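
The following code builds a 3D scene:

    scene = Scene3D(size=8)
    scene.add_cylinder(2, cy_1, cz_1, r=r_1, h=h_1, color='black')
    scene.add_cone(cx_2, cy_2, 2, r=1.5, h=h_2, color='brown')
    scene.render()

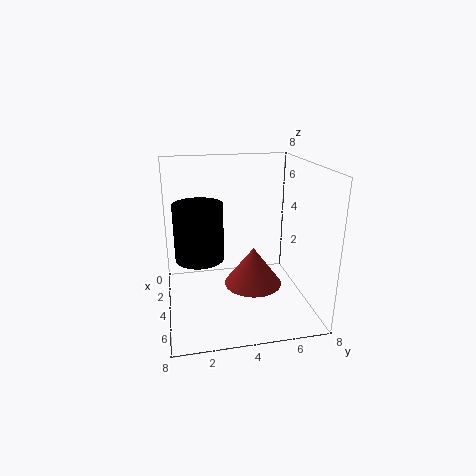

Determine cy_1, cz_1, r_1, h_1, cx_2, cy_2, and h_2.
cy_1 = 2
cz_1 = 2
r_1 = 1.5
h_1 = 3.5
cx_2 = 5.5
cy_2 = 4.5
h_2 = 2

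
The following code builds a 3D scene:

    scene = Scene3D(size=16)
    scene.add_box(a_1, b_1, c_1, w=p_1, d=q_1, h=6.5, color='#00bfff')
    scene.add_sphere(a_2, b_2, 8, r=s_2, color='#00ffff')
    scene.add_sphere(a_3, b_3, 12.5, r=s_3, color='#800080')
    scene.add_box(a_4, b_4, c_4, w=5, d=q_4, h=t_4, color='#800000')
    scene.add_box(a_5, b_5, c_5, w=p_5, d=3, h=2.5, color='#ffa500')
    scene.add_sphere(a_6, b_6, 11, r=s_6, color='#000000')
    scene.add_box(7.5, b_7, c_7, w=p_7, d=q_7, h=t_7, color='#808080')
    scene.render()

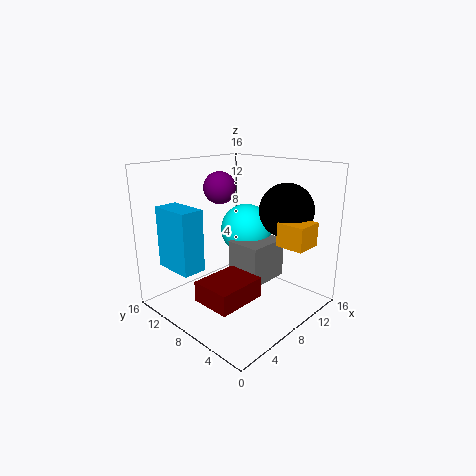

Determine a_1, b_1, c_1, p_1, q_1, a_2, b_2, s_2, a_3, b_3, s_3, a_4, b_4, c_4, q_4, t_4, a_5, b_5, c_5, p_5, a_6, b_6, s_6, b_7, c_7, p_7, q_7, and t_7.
a_1 = 1
b_1 = 8.5
c_1 = 5.5
p_1 = 2.5
q_1 = 4.5
a_2 = 11
b_2 = 9.5
s_2 = 3
a_3 = 10.5
b_3 = 13.5
s_3 = 2
a_4 = 0.5
b_4 = 2.5
c_4 = 4
q_4 = 4
t_4 = 2
a_5 = 9
b_5 = 0.5
c_5 = 8
p_5 = 3
a_6 = 12
b_6 = 4.5
s_6 = 3
b_7 = 5
c_7 = 3
p_7 = 5
q_7 = 4
t_7 = 4.5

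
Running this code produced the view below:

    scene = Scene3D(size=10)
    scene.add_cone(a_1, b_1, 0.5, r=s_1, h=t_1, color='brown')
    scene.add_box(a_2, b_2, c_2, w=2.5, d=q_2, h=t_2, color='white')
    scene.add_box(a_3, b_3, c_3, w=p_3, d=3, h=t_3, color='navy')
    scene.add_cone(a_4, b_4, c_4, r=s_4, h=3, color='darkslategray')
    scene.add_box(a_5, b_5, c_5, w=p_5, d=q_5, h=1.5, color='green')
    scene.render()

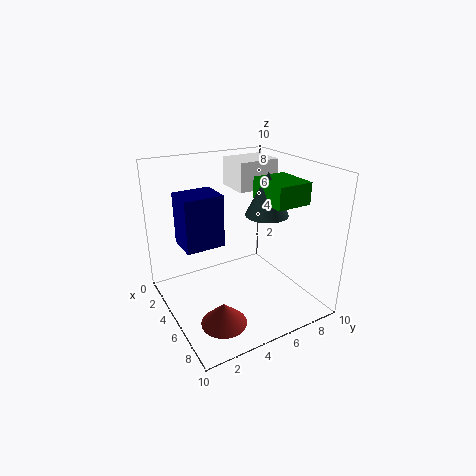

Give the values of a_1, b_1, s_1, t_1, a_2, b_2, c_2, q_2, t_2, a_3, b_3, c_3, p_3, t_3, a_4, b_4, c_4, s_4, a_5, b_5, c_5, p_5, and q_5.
a_1 = 7.5; b_1 = 2.5; s_1 = 1.5; t_1 = 1.5; a_2 = 2; b_2 = 5.5; c_2 = 8; q_2 = 3; t_2 = 2; a_3 = 0.5; b_3 = 2; c_3 = 3.5; p_3 = 2.5; t_3 = 4; a_4 = 5.5; b_4 = 7; c_4 = 6.5; s_4 = 1.5; a_5 = 4.5; b_5 = 6.5; c_5 = 7.5; p_5 = 3; q_5 = 2.5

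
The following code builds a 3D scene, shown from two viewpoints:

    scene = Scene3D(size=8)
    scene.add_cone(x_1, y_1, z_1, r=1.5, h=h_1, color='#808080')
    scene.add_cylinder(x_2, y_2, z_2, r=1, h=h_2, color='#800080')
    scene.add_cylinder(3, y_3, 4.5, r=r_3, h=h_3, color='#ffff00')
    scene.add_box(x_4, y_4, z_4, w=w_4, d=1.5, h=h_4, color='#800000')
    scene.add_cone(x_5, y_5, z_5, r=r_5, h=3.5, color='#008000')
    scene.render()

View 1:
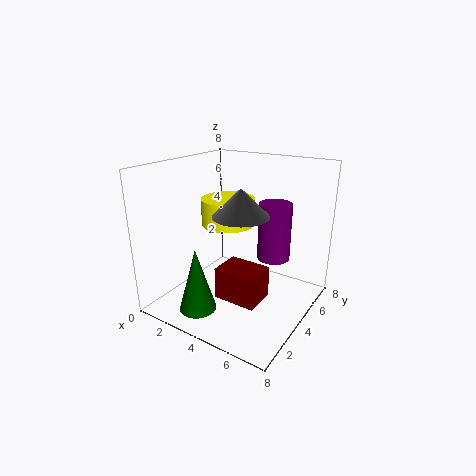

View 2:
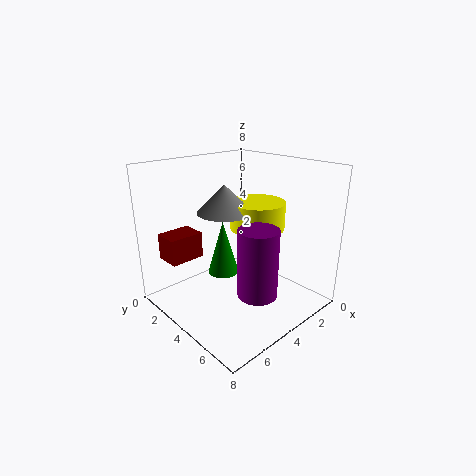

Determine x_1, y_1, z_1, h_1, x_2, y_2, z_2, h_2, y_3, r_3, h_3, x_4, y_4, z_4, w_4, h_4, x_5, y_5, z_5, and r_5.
x_1 = 4.5; y_1 = 3.5; z_1 = 5.5; h_1 = 1.5; x_2 = 5; y_2 = 6.5; z_2 = 2; h_2 = 3.5; y_3 = 4.5; r_3 = 1.5; h_3 = 1.5; x_4 = 5; y_4 = 0.5; z_4 = 2.5; w_4 = 2; h_4 = 1.5; x_5 = 3; y_5 = 1.5; z_5 = 0.5; r_5 = 1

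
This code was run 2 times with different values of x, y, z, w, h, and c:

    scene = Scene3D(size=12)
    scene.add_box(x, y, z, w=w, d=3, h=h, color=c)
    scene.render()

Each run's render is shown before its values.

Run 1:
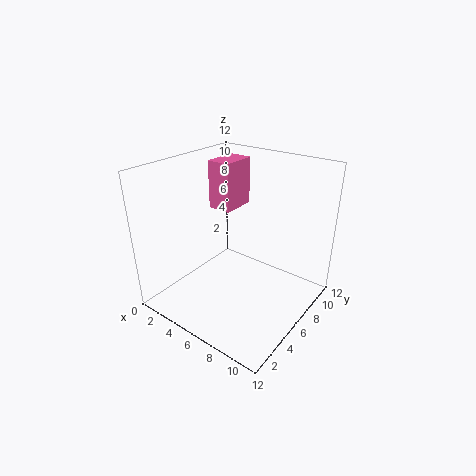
x = 3, y = 6, z = 8, w = 2, h = 4, c = 'hotpink'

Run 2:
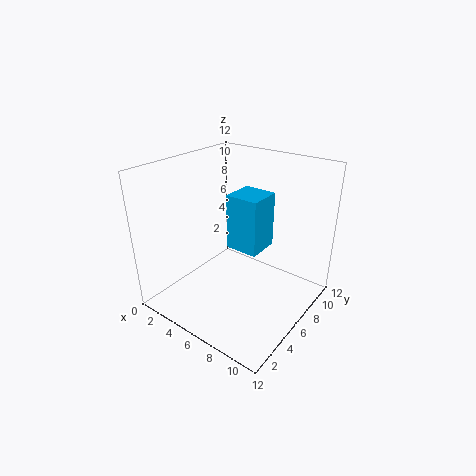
x = 4, y = 7, z = 4, w = 3, h = 5, c = 'deepskyblue'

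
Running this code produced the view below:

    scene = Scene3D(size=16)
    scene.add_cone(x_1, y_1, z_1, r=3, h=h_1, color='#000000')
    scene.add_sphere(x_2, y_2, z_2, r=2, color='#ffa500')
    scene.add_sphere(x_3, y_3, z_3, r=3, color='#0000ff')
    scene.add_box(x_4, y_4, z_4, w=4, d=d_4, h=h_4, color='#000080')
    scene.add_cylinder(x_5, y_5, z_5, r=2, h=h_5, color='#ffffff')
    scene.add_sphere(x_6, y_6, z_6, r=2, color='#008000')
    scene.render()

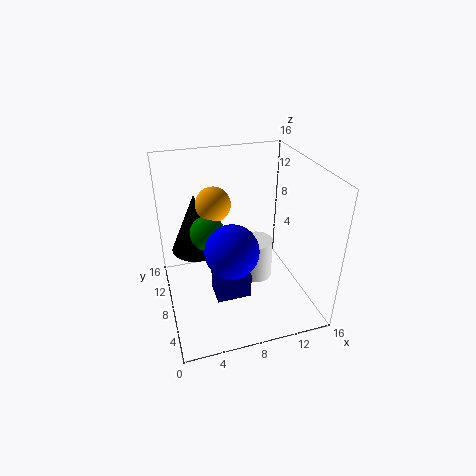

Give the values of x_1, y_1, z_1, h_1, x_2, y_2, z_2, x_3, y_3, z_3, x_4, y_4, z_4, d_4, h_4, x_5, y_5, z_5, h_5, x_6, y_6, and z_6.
x_1 = 4; y_1 = 12; z_1 = 5; h_1 = 7; x_2 = 6; y_2 = 11; z_2 = 11; x_3 = 7; y_3 = 7; z_3 = 7; x_4 = 5; y_4 = 6; z_4 = 1; d_4 = 3; h_4 = 3; x_5 = 11; y_5 = 10; z_5 = 1; h_5 = 5; x_6 = 5; y_6 = 10; z_6 = 8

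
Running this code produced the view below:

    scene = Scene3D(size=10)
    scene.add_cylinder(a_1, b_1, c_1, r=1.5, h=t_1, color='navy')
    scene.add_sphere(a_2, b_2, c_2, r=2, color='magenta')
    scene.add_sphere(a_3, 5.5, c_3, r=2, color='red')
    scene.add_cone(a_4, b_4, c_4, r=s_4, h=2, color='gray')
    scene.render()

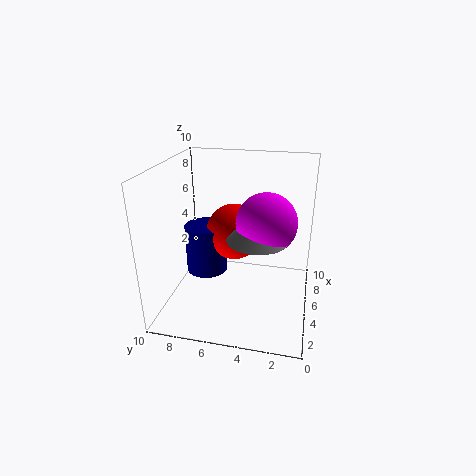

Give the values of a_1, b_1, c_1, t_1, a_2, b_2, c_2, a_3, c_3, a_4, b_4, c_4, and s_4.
a_1 = 5.5
b_1 = 7.5
c_1 = 2
t_1 = 3.5
a_2 = 4.5
b_2 = 3
c_2 = 6.5
a_3 = 6
c_3 = 5
a_4 = 4
b_4 = 3.5
c_4 = 5.5
s_4 = 2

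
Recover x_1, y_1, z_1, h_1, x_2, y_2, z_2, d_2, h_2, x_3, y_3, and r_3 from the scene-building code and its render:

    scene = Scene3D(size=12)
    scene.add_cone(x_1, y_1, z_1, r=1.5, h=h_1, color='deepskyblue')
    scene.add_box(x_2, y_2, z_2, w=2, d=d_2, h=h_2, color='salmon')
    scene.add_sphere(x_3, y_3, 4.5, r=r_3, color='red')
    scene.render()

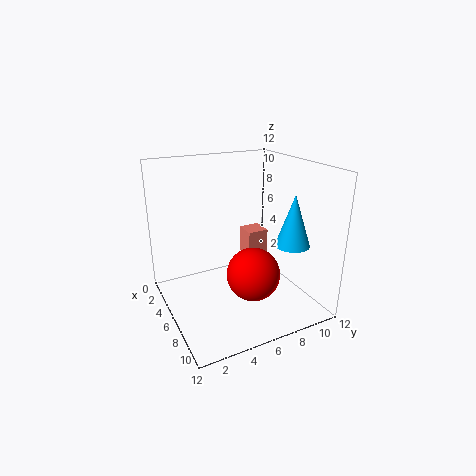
x_1 = 7.5; y_1 = 10.5; z_1 = 5; h_1 = 4.5; x_2 = 1.5; y_2 = 8.5; z_2 = 2.5; d_2 = 2; h_2 = 2.5; x_3 = 9.5; y_3 = 5.5; r_3 = 2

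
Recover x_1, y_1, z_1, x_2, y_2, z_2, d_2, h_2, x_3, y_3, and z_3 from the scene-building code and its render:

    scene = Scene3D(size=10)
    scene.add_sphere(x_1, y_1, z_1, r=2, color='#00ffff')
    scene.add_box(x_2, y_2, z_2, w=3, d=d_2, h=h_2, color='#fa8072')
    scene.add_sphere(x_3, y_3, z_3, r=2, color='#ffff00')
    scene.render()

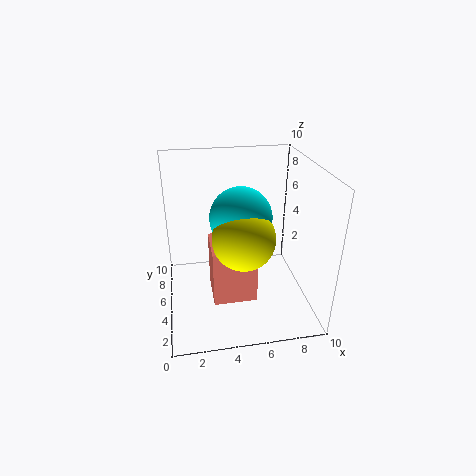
x_1 = 5, y_1 = 4, z_1 = 7, x_2 = 3, y_2 = 3, z_2 = 1, d_2 = 3, h_2 = 4, x_3 = 5, y_3 = 3, z_3 = 6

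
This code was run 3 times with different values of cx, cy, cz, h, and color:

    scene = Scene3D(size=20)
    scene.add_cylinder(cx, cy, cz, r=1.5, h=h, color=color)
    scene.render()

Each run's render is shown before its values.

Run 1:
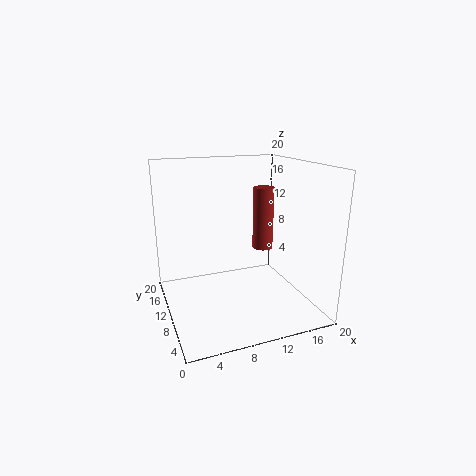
cx = 14.5; cy = 11.5; cz = 7.5; h = 9; color = 'brown'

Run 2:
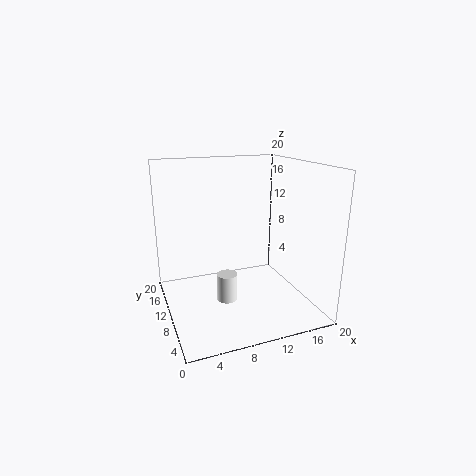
cx = 8.5; cy = 10.5; cz = 0.5; h = 4; color = 'white'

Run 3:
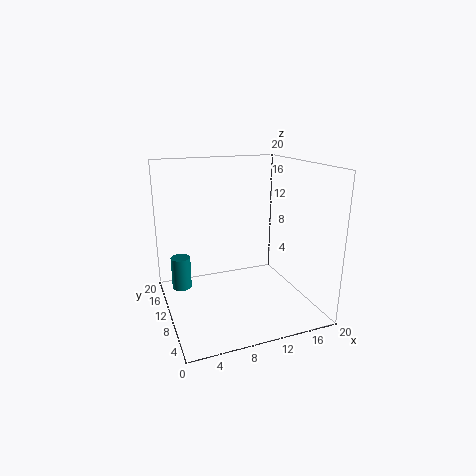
cx = 3; cy = 16.5; cz = 0.5; h = 5; color = 'teal'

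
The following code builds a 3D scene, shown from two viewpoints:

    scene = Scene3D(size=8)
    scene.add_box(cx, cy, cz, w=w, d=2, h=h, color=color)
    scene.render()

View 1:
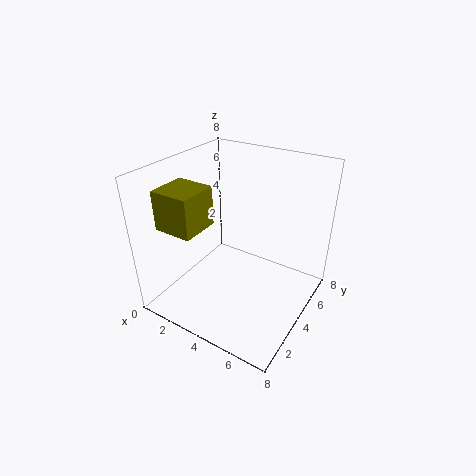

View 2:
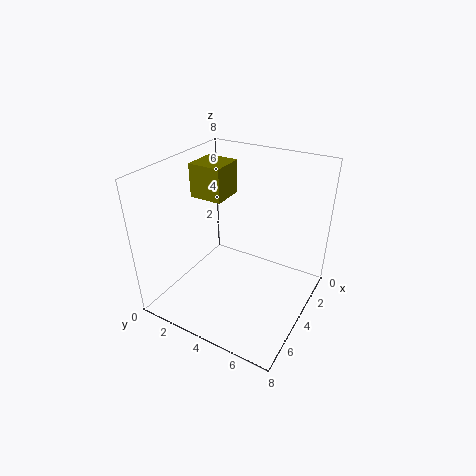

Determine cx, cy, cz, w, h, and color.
cx = 1.5, cy = 0.5, cz = 5.5, w = 2, h = 2, color = 'olive'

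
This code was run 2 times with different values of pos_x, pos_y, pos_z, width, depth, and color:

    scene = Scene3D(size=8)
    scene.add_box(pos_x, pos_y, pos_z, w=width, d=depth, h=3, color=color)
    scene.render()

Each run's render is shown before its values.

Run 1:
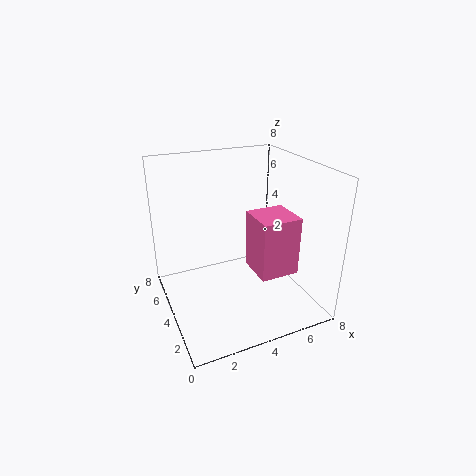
pos_x = 4
pos_y = 1
pos_z = 3
width = 2
depth = 2
color = 'hotpink'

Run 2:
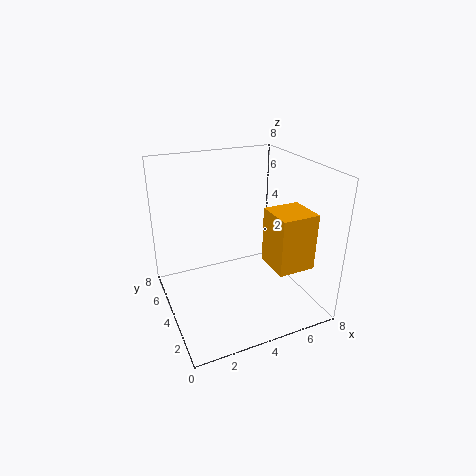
pos_x = 5
pos_y = 1
pos_z = 3
width = 2
depth = 2
color = 'orange'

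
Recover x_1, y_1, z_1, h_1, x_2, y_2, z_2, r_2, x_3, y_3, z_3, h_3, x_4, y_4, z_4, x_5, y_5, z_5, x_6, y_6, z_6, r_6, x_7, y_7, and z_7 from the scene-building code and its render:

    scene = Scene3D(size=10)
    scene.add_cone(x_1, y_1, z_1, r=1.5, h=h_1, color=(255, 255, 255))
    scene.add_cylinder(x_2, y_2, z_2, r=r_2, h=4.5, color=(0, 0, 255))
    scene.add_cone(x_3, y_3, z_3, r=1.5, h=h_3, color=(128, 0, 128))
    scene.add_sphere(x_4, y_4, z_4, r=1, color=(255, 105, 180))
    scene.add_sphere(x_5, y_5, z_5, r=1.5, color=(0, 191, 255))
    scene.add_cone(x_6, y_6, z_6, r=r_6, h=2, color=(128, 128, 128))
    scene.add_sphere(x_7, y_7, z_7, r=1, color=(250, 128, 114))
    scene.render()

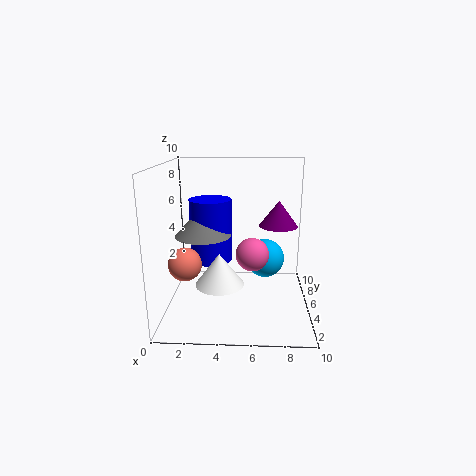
x_1 = 4; y_1 = 2; z_1 = 3; h_1 = 2; x_2 = 3; y_2 = 6; z_2 = 3; r_2 = 1.5; x_3 = 8; y_3 = 8; z_3 = 5; h_3 = 2; x_4 = 6; y_4 = 2; z_4 = 5; x_5 = 7; y_5 = 7.5; z_5 = 2.5; x_6 = 2.5; y_6 = 5.5; z_6 = 5; r_6 = 2; x_7 = 2; y_7 = 1.5; z_7 = 4.5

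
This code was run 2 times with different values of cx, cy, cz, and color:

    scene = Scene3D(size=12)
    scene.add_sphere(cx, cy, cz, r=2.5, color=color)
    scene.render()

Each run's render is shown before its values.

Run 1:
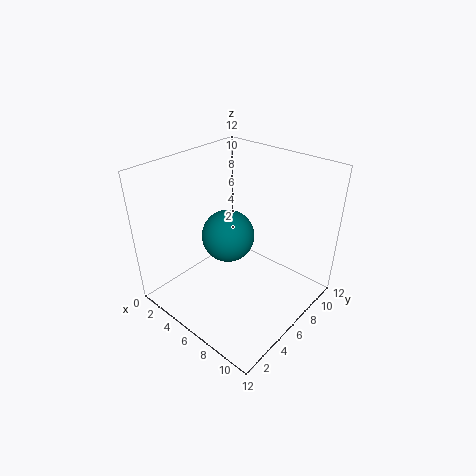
cx = 3; cy = 8; cz = 4; color = 'teal'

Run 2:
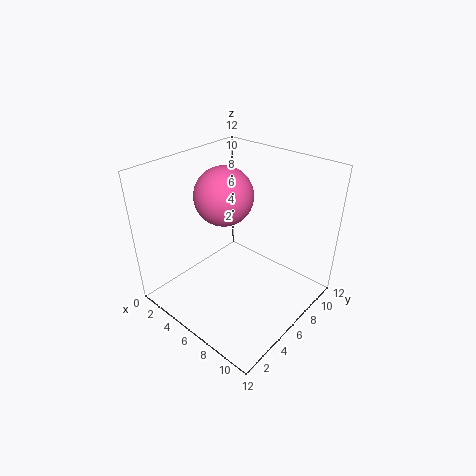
cx = 4; cy = 6.5; cz = 9; color = 'hotpink'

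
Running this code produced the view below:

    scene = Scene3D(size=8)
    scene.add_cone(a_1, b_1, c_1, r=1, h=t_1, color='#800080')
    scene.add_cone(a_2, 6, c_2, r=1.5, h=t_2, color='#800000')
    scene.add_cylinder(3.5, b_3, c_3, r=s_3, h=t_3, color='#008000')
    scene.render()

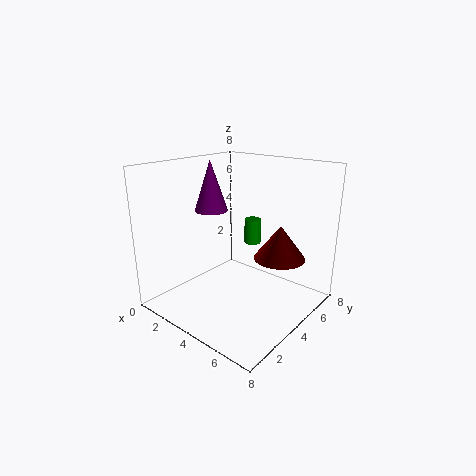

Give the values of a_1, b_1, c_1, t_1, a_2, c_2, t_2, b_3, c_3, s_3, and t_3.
a_1 = 1.5
b_1 = 4.5
c_1 = 5
t_1 = 3
a_2 = 5.5
c_2 = 2.5
t_2 = 2
b_3 = 6
c_3 = 3
s_3 = 0.5
t_3 = 1.5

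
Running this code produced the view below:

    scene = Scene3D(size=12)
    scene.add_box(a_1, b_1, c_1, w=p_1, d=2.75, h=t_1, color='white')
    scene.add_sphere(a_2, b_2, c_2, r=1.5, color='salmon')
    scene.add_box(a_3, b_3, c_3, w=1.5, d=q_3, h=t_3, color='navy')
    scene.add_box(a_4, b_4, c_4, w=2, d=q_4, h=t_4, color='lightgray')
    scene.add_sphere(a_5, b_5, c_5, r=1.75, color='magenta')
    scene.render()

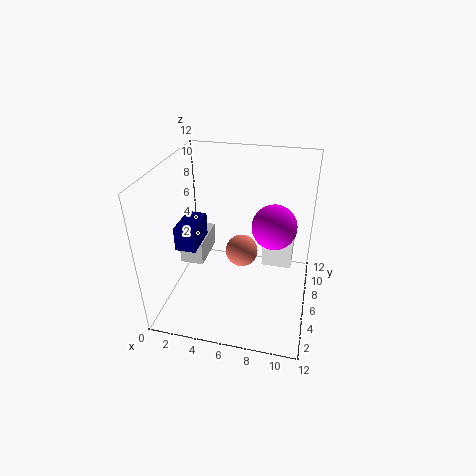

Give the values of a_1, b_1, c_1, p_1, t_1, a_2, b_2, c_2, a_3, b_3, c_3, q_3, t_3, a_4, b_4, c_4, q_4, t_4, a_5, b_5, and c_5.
a_1 = 8
b_1 = 6.5
c_1 = 3.25
p_1 = 2.5
t_1 = 3.25
a_2 = 5.75
b_2 = 8.5
c_2 = 3
a_3 = 2.5
b_3 = 1.5
c_3 = 7.25
q_3 = 2.75
t_3 = 1.75
a_4 = 1
b_4 = 5.25
c_4 = 3.25
q_4 = 3.75
t_4 = 2
a_5 = 9
b_5 = 5.5
c_5 = 7.75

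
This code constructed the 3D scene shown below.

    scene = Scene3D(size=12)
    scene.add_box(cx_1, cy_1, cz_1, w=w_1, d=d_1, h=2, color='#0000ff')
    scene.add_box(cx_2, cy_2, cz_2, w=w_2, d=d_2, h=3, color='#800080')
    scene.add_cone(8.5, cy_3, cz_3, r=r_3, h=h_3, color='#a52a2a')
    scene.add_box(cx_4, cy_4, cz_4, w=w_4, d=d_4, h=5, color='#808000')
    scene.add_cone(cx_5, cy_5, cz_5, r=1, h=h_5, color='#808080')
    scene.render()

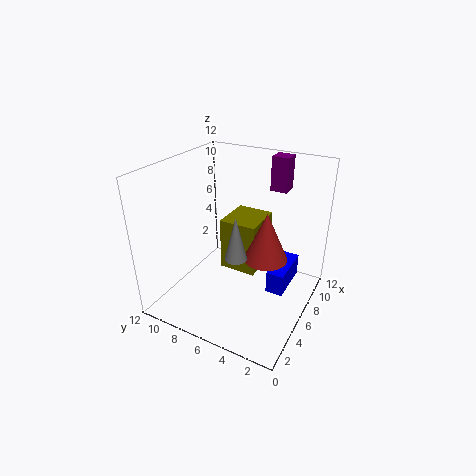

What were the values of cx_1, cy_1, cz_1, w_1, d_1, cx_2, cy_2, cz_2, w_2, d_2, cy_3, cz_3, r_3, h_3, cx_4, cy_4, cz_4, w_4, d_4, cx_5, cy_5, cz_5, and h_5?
cx_1 = 6.5; cy_1 = 2; cz_1 = 1; w_1 = 4; d_1 = 1.5; cx_2 = 10; cy_2 = 3.5; cz_2 = 9; w_2 = 1.5; d_2 = 1.5; cy_3 = 4.5; cz_3 = 3; r_3 = 2; h_3 = 4.5; cx_4 = 8; cy_4 = 5.5; cz_4 = 1; w_4 = 4; d_4 = 3.5; cx_5 = 6.5; cy_5 = 6.5; cz_5 = 3.5; h_5 = 4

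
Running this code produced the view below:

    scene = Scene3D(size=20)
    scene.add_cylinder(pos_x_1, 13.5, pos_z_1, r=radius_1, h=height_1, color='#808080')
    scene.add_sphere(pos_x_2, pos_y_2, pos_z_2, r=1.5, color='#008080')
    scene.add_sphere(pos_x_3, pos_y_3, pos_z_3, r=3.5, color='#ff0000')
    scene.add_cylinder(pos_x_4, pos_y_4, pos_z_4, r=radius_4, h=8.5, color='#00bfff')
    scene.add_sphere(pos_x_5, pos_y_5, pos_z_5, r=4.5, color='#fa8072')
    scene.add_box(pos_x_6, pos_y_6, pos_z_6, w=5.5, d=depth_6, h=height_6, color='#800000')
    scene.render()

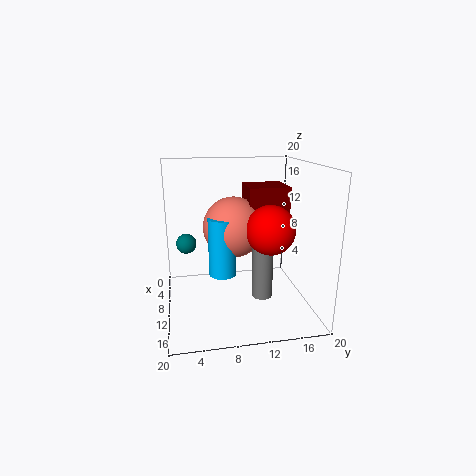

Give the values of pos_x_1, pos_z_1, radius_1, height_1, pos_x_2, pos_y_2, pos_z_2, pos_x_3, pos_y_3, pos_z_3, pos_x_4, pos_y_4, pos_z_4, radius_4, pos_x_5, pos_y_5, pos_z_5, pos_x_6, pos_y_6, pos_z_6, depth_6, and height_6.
pos_x_1 = 10.5, pos_z_1 = 1, radius_1 = 1.5, height_1 = 8.5, pos_x_2 = 5.5, pos_y_2 = 3, pos_z_2 = 8, pos_x_3 = 10.5, pos_y_3 = 14.5, pos_z_3 = 11, pos_x_4 = 8.5, pos_y_4 = 8, pos_z_4 = 4, radius_4 = 2, pos_x_5 = 6.5, pos_y_5 = 10, pos_z_5 = 10.5, pos_x_6 = 3, pos_y_6 = 12, pos_z_6 = 8, depth_6 = 6, height_6 = 8.5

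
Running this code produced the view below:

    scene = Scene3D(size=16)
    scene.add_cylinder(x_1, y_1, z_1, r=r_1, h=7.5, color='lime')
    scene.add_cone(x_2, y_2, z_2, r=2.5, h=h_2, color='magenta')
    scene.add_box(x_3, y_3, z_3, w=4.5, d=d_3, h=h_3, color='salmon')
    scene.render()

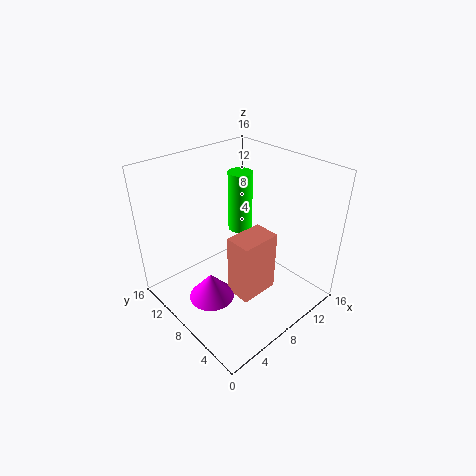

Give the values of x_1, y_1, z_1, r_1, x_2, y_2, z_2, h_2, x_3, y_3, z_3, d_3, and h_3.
x_1 = 12; y_1 = 12; z_1 = 6; r_1 = 1.5; x_2 = 4; y_2 = 8; z_2 = 2; h_2 = 3; x_3 = 6; y_3 = 4.5; z_3 = 2; d_3 = 3; h_3 = 7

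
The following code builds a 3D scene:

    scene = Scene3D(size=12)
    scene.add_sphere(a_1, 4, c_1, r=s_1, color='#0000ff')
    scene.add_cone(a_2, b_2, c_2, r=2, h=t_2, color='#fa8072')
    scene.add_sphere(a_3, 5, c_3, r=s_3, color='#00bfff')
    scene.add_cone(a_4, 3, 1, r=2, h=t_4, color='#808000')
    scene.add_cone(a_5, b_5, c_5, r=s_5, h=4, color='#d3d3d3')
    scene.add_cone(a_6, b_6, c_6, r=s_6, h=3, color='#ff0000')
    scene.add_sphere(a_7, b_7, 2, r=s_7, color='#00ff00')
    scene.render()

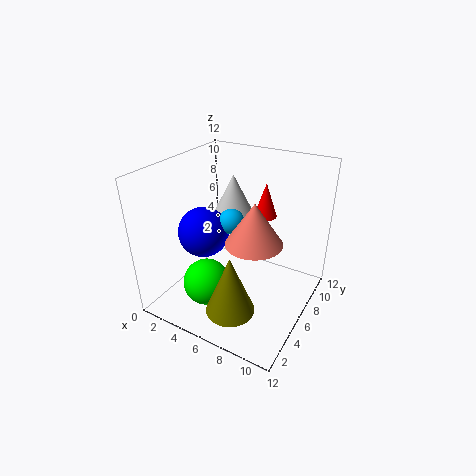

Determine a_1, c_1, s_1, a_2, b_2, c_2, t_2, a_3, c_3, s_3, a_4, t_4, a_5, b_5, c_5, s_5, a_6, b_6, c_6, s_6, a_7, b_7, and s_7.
a_1 = 4; c_1 = 7; s_1 = 2; a_2 = 9; b_2 = 3; c_2 = 8; t_2 = 3; a_3 = 6; c_3 = 8; s_3 = 1; a_4 = 7; t_4 = 5; a_5 = 5; b_5 = 7; c_5 = 7; s_5 = 2; a_6 = 7; b_6 = 9; c_6 = 7; s_6 = 1; a_7 = 4; b_7 = 4; s_7 = 2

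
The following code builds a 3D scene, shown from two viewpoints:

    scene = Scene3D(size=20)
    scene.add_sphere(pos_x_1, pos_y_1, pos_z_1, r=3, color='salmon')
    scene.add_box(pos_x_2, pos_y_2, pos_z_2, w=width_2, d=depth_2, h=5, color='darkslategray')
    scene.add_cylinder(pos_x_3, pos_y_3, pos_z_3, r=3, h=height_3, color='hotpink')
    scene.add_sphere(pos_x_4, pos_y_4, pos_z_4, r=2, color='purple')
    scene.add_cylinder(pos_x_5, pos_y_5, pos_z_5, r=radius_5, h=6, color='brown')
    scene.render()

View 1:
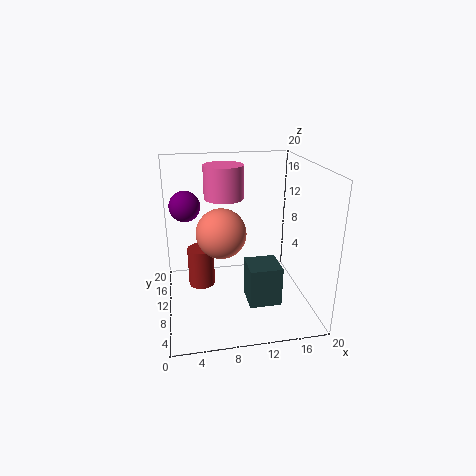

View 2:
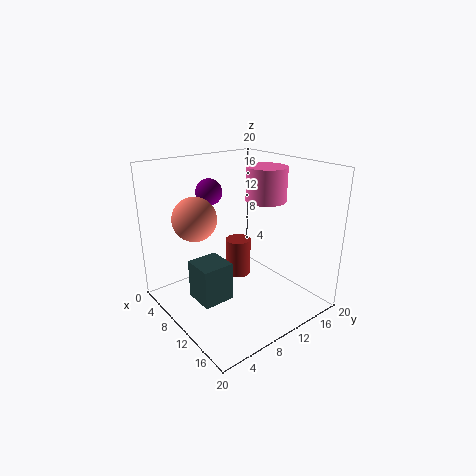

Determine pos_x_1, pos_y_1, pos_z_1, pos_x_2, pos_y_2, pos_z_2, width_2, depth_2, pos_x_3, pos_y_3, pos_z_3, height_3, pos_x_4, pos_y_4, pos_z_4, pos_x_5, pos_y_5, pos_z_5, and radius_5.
pos_x_1 = 7; pos_y_1 = 5; pos_z_1 = 13; pos_x_2 = 10; pos_y_2 = 2; pos_z_2 = 4; width_2 = 4; depth_2 = 4; pos_x_3 = 9; pos_y_3 = 16; pos_z_3 = 14; height_3 = 5; pos_x_4 = 3; pos_y_4 = 10; pos_z_4 = 15; pos_x_5 = 5; pos_y_5 = 14; pos_z_5 = 1; radius_5 = 2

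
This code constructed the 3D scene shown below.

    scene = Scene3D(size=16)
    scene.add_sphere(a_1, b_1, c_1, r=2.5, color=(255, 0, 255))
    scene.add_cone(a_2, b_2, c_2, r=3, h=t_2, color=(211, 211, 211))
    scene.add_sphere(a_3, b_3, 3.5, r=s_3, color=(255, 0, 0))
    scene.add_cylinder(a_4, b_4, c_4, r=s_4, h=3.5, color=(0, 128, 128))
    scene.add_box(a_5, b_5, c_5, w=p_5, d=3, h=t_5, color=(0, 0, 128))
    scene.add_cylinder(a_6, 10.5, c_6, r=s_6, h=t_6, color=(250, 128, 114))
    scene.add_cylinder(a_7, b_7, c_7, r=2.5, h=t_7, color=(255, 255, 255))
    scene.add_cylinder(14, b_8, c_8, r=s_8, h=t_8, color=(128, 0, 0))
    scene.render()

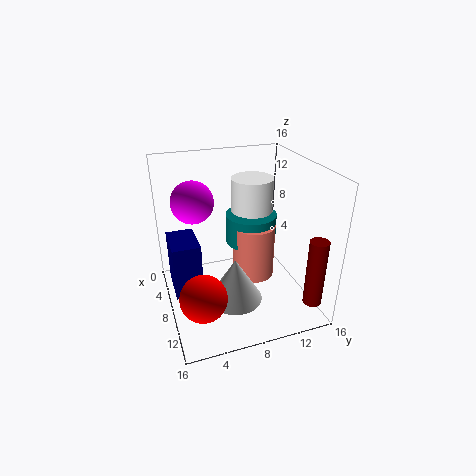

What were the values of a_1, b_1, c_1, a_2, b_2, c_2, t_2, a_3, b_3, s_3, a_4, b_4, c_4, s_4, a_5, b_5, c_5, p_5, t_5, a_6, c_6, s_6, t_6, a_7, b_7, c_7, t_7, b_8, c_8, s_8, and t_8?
a_1 = 3.5
b_1 = 4
c_1 = 11
a_2 = 10
b_2 = 7
c_2 = 1.5
t_2 = 5
a_3 = 11.5
b_3 = 3
s_3 = 2.5
a_4 = 5.5
b_4 = 10.5
c_4 = 6
s_4 = 3
a_5 = 5
b_5 = 0.5
c_5 = 2.5
p_5 = 4.5
t_5 = 6
a_6 = 6.5
c_6 = 2
s_6 = 2.5
t_6 = 6.5
a_7 = 4.5
b_7 = 11
c_7 = 7.5
t_7 = 6
b_8 = 14.5
c_8 = 2
s_8 = 1
t_8 = 7.5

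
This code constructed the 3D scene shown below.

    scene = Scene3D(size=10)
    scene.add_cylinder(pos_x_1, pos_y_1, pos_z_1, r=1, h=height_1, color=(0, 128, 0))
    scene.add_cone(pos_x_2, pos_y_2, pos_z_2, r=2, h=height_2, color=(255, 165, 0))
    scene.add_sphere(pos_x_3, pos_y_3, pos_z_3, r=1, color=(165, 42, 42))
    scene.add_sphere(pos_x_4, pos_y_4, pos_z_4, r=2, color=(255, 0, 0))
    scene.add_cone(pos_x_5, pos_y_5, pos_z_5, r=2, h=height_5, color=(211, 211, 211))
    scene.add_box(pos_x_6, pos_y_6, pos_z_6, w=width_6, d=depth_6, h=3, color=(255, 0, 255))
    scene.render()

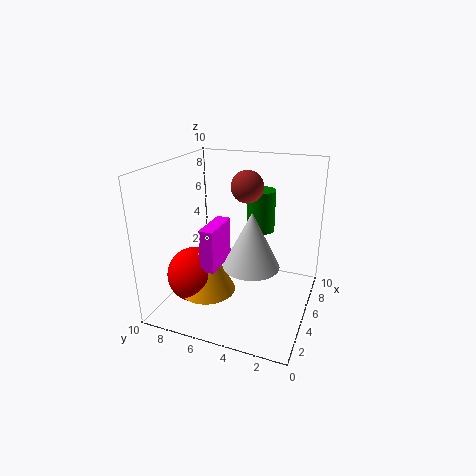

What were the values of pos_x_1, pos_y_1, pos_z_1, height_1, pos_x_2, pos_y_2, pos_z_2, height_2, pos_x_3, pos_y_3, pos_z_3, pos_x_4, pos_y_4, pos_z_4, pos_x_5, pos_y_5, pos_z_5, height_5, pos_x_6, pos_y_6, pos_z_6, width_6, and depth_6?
pos_x_1 = 7; pos_y_1 = 4; pos_z_1 = 5; height_1 = 3; pos_x_2 = 4; pos_y_2 = 7; pos_z_2 = 1; height_2 = 4; pos_x_3 = 4; pos_y_3 = 4; pos_z_3 = 9; pos_x_4 = 4; pos_y_4 = 8; pos_z_4 = 2; pos_x_5 = 5; pos_y_5 = 4; pos_z_5 = 3; height_5 = 4; pos_x_6 = 3; pos_y_6 = 6; pos_z_6 = 3; width_6 = 3; depth_6 = 1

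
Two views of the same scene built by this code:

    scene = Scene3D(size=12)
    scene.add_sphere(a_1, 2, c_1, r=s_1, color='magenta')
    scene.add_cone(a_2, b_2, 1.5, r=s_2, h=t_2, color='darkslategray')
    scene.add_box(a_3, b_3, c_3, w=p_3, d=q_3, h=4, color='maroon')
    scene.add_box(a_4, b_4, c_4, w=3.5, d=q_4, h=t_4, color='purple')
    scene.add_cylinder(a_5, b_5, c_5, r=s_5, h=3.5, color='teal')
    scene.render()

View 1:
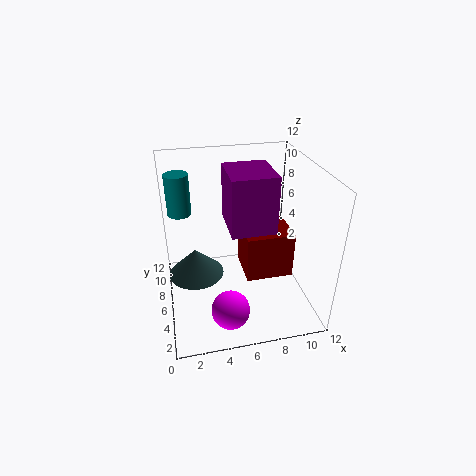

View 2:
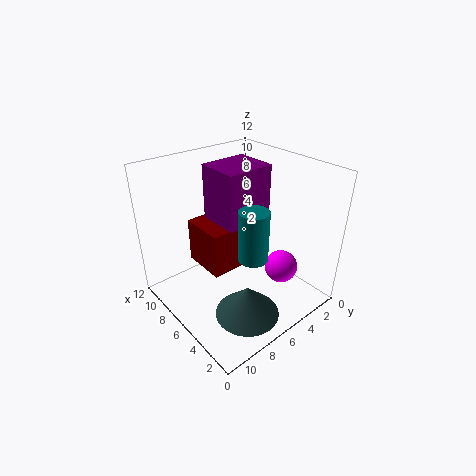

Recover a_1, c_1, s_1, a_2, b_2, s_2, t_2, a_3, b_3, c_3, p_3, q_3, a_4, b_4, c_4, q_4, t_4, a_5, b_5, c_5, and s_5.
a_1 = 4.5, c_1 = 2, s_1 = 1.5, a_2 = 2.5, b_2 = 8, s_2 = 2.5, t_2 = 2.5, a_3 = 6.5, b_3 = 4.5, c_3 = 2.5, p_3 = 4, q_3 = 3.5, a_4 = 5, b_4 = 3.5, c_4 = 7.5, q_4 = 4, t_4 = 4.5, a_5 = 1.5, b_5 = 8.5, c_5 = 7.5, s_5 = 1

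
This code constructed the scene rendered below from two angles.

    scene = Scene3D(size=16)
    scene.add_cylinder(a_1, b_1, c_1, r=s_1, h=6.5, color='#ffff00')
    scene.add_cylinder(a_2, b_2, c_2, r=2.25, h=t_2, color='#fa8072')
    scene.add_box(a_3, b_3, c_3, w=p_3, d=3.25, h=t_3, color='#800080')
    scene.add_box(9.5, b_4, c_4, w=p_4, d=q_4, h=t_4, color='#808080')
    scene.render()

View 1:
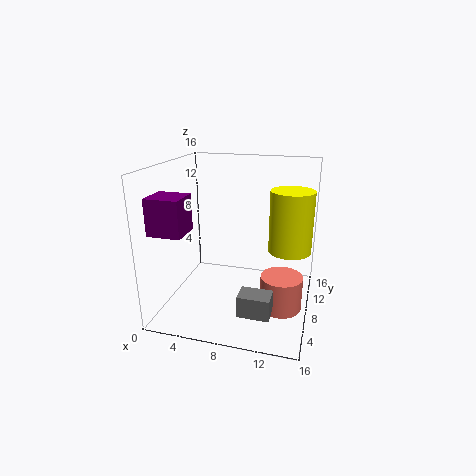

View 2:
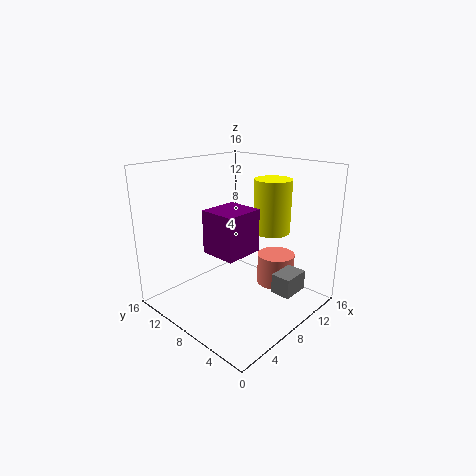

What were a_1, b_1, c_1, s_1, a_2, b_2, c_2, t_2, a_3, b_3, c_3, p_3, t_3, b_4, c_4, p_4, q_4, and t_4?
a_1 = 13.75
b_1 = 7.75
c_1 = 7.25
s_1 = 2.25
a_2 = 13.25
b_2 = 6.5
c_2 = 1
t_2 = 3.75
a_3 = 0.5
b_3 = 1.75
c_3 = 9.75
p_3 = 3.5
t_3 = 3.75
b_4 = 2
c_4 = 2
p_4 = 3.25
q_4 = 2.25
t_4 = 2.25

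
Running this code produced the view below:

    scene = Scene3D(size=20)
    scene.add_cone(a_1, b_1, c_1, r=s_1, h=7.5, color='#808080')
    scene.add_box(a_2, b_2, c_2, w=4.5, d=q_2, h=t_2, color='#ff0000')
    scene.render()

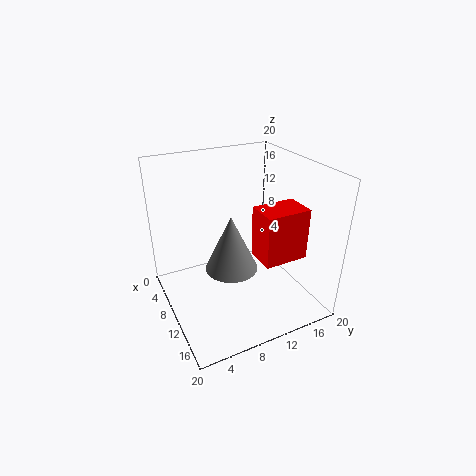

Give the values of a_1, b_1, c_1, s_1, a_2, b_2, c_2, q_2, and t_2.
a_1 = 12, b_1 = 8, c_1 = 7, s_1 = 3.5, a_2 = 9.5, b_2 = 12.5, c_2 = 6.5, q_2 = 6.5, t_2 = 7.5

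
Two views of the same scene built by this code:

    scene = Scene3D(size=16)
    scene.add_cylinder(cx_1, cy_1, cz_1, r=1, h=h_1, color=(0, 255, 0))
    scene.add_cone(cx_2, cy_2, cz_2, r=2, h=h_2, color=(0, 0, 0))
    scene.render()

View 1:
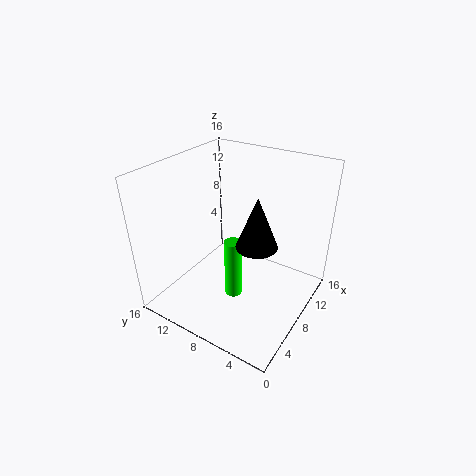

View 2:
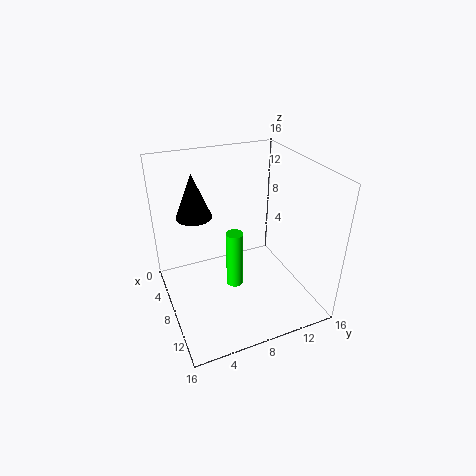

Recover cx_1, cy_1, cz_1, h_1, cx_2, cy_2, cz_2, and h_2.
cx_1 = 7
cy_1 = 8
cz_1 = 1
h_1 = 7
cx_2 = 5
cy_2 = 4
cz_2 = 10
h_2 = 5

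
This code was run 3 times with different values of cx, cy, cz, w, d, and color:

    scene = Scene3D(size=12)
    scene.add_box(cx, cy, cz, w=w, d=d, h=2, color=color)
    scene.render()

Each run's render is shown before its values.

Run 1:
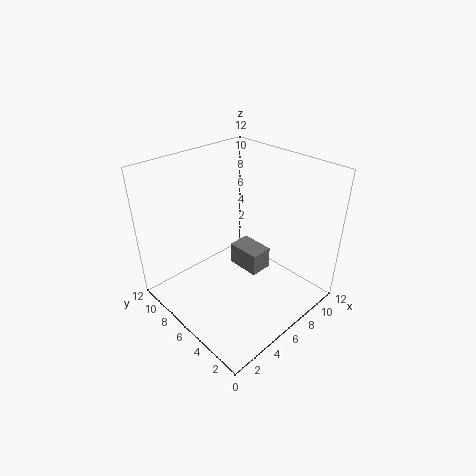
cx = 7, cy = 5, cz = 2, w = 2, d = 3, color = 'gray'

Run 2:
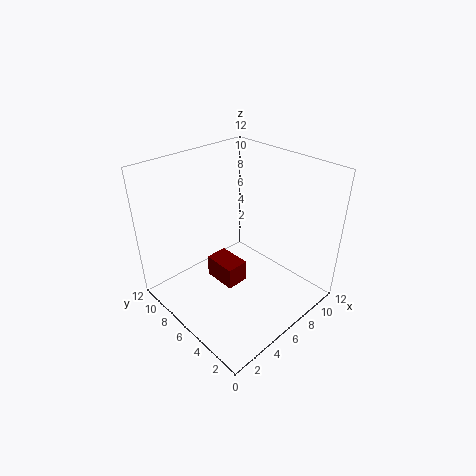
cx = 5, cy = 6, cz = 1, w = 2, d = 3, color = 'maroon'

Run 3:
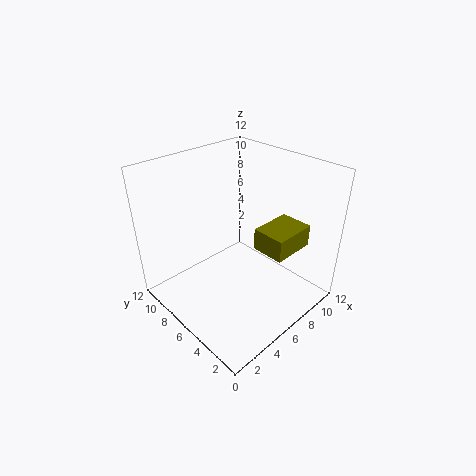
cx = 8, cy = 3, cz = 4, w = 4, d = 3, color = 'olive'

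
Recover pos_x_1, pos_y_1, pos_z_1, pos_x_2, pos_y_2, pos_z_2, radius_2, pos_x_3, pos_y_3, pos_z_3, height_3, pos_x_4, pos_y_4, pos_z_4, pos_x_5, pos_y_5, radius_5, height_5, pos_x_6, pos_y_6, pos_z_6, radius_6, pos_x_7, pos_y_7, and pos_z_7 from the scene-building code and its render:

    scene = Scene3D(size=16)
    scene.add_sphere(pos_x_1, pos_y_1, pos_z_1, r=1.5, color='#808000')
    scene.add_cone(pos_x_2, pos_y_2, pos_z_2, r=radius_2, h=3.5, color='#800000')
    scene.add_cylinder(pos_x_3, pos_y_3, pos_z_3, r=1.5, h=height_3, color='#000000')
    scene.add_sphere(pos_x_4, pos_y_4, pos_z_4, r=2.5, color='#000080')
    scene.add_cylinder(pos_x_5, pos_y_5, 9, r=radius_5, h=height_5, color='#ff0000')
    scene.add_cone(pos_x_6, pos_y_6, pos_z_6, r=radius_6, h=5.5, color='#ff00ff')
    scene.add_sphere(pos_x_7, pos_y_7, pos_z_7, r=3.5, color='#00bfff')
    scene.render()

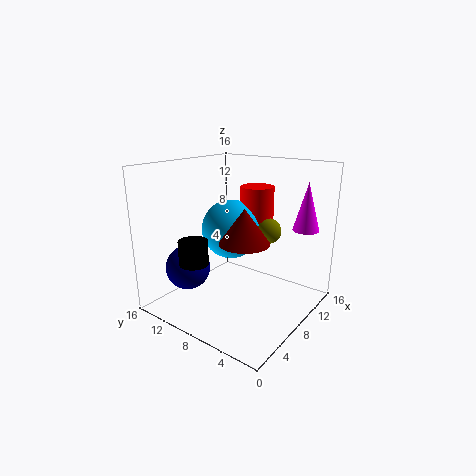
pos_x_1 = 12
pos_y_1 = 6.5
pos_z_1 = 8
pos_x_2 = 5
pos_y_2 = 5
pos_z_2 = 9
radius_2 = 2.5
pos_x_3 = 2.5
pos_y_3 = 9.5
pos_z_3 = 6.5
height_3 = 2.5
pos_x_4 = 4.5
pos_y_4 = 12.5
pos_z_4 = 4.5
pos_x_5 = 12.5
pos_y_5 = 8.5
radius_5 = 2
height_5 = 4
pos_x_6 = 13.5
pos_y_6 = 2.5
pos_z_6 = 8.5
radius_6 = 1.5
pos_x_7 = 10
pos_y_7 = 10.5
pos_z_7 = 8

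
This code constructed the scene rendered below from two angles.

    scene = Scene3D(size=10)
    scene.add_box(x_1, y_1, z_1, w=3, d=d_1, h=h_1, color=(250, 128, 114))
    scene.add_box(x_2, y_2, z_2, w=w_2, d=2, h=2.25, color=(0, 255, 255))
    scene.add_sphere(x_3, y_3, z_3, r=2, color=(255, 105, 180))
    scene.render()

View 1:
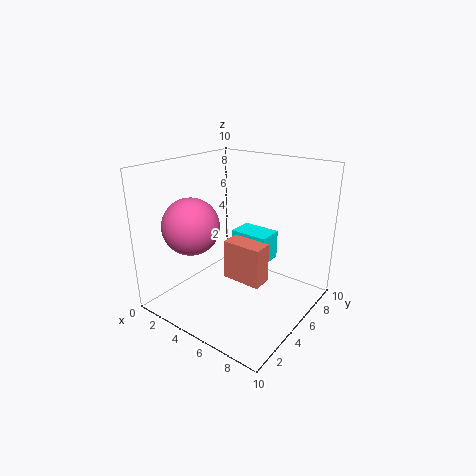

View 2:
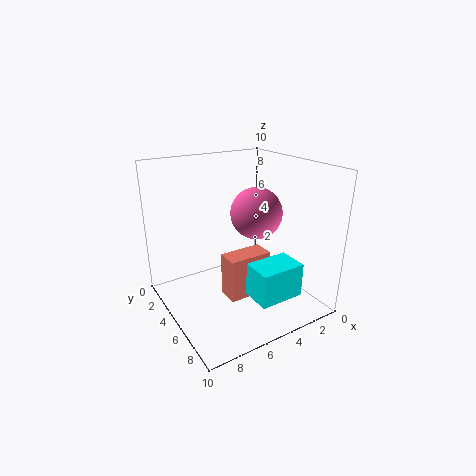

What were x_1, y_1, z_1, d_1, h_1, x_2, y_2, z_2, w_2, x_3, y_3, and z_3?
x_1 = 3.5
y_1 = 5.25
z_1 = 1.25
d_1 = 1.5
h_1 = 3
x_2 = 2.75
y_2 = 7.25
z_2 = 2
w_2 = 3
x_3 = 2.25
y_3 = 3.25
z_3 = 5.75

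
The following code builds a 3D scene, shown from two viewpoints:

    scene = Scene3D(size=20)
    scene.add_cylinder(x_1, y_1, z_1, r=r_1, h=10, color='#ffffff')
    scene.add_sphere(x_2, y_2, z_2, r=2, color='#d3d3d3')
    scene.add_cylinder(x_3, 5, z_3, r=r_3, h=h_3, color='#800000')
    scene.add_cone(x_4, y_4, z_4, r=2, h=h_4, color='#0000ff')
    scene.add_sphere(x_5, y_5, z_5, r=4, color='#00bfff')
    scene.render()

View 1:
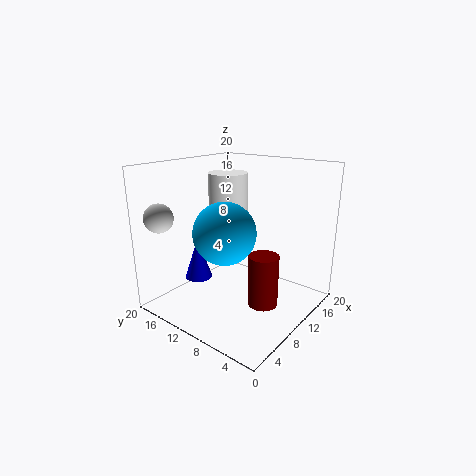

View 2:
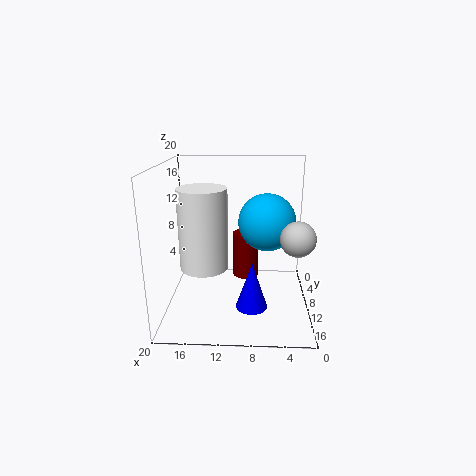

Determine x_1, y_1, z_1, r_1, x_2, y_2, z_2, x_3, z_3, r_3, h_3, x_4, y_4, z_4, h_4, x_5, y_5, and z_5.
x_1 = 14
y_1 = 15
z_1 = 8
r_1 = 3
x_2 = 3
y_2 = 18
z_2 = 13
x_3 = 9
z_3 = 2
r_3 = 2
h_3 = 7
x_4 = 8
y_4 = 16
z_4 = 3
h_4 = 6
x_5 = 6
y_5 = 9
z_5 = 12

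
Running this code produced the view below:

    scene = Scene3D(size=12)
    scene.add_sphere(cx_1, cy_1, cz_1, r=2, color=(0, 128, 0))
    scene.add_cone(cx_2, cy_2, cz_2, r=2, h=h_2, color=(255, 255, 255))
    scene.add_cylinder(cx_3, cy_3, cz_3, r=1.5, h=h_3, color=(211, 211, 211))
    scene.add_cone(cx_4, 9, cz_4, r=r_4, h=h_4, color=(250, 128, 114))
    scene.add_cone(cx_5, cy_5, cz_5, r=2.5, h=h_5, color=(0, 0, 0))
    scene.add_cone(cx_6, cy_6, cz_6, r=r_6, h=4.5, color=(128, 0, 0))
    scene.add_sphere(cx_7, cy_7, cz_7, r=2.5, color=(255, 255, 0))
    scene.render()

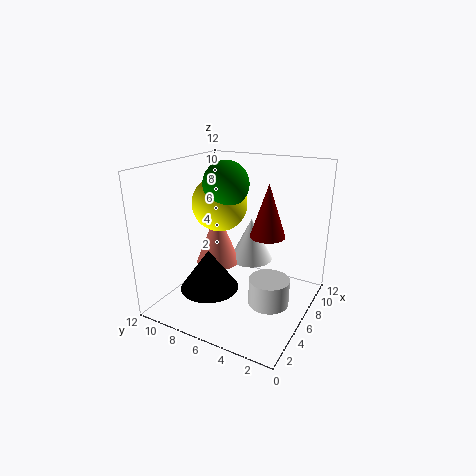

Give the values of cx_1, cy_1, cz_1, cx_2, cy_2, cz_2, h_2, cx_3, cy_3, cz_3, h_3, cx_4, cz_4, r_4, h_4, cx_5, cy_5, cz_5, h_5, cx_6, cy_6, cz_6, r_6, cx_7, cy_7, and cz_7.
cx_1 = 7.5; cy_1 = 8; cz_1 = 10; cx_2 = 9.5; cy_2 = 6.5; cz_2 = 2.5; h_2 = 4; cx_3 = 3.5; cy_3 = 2; cz_3 = 2.5; h_3 = 2; cx_4 = 7.5; cz_4 = 2.5; r_4 = 2; h_4 = 5; cx_5 = 4.5; cy_5 = 8; cz_5 = 1.5; h_5 = 3.5; cx_6 = 7.5; cy_6 = 4; cz_6 = 6; r_6 = 1.5; cx_7 = 8; cy_7 = 9; cz_7 = 8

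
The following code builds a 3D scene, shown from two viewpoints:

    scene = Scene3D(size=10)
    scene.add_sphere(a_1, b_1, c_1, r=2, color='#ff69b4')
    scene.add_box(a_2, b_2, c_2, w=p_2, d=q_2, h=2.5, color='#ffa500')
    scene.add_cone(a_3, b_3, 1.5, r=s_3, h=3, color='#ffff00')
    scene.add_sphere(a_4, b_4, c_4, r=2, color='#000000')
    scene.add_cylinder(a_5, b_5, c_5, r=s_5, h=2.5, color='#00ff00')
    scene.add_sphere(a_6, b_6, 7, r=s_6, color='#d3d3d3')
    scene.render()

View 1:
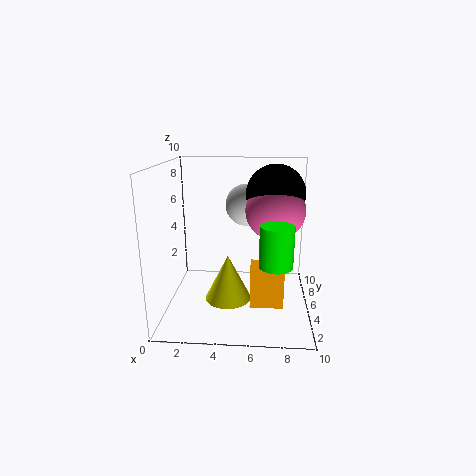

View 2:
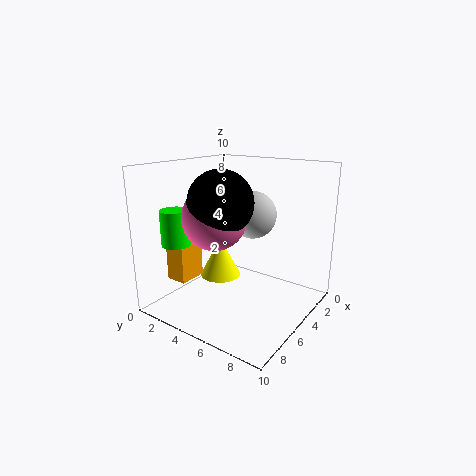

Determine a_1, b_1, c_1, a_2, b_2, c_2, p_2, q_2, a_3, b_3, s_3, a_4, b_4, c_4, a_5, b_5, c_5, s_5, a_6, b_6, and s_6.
a_1 = 7.5
b_1 = 5
c_1 = 7
a_2 = 6
b_2 = 1
c_2 = 2
p_2 = 2
q_2 = 1.5
a_3 = 4.5
b_3 = 3
s_3 = 1.5
a_4 = 7.5
b_4 = 5.5
c_4 = 8
a_5 = 7.5
b_5 = 1.5
c_5 = 4.5
s_5 = 1
a_6 = 5.5
b_6 = 6.5
s_6 = 1.5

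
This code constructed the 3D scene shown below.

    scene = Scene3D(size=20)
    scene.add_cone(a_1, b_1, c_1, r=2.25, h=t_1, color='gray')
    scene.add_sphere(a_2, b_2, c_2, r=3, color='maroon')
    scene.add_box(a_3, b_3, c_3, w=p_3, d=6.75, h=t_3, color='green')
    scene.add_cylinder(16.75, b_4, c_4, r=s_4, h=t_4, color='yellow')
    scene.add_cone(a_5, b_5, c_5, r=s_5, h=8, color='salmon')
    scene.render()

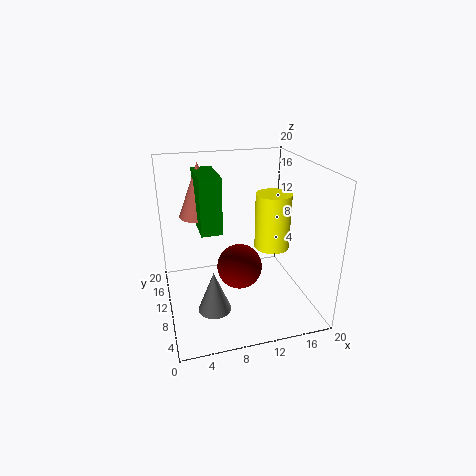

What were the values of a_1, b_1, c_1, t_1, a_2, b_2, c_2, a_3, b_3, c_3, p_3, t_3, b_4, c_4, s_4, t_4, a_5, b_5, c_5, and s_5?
a_1 = 5.75, b_1 = 6.75, c_1 = 1.25, t_1 = 5.75, a_2 = 9.5, b_2 = 7.5, c_2 = 7, a_3 = 5, b_3 = 10.5, c_3 = 10.5, p_3 = 3, t_3 = 8, b_4 = 14, c_4 = 5.75, s_4 = 2.75, t_4 = 8.75, a_5 = 5.75, b_5 = 16, c_5 = 11.5, s_5 = 3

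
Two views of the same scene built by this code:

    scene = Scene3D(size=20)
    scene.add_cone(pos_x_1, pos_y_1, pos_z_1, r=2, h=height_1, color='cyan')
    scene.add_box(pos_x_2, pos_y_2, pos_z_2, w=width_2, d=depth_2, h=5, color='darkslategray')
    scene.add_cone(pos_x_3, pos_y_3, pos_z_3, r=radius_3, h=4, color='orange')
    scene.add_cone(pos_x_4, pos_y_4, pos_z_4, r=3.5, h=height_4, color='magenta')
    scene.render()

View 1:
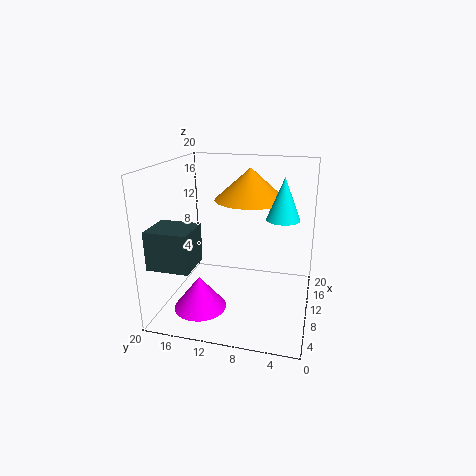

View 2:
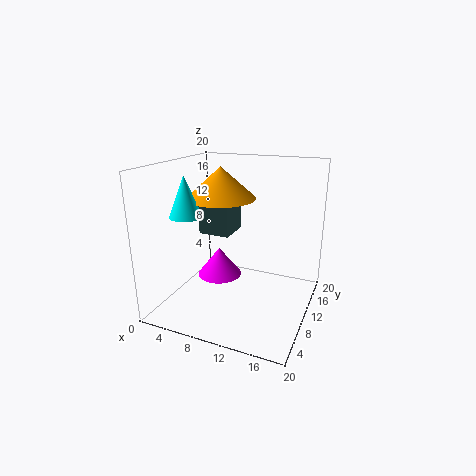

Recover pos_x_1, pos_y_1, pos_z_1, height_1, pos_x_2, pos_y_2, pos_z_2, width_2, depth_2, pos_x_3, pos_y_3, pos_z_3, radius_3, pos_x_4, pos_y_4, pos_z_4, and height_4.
pos_x_1 = 6; pos_y_1 = 3.5; pos_z_1 = 14.5; height_1 = 5; pos_x_2 = 1.5; pos_y_2 = 14; pos_z_2 = 8; width_2 = 5; depth_2 = 5.5; pos_x_3 = 8.5; pos_y_3 = 8; pos_z_3 = 16; radius_3 = 4.5; pos_x_4 = 5; pos_y_4 = 14; pos_z_4 = 1.5; height_4 = 4.5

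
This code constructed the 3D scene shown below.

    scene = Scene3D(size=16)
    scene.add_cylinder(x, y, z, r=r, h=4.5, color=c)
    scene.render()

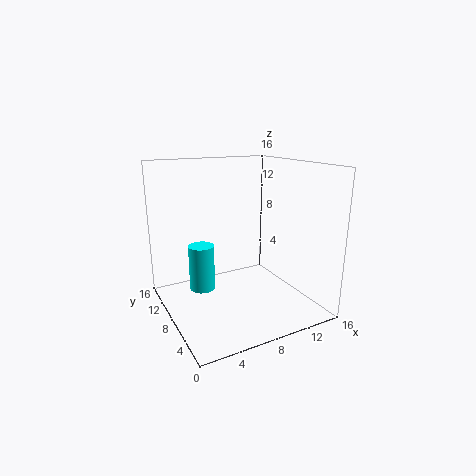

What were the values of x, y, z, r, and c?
x = 2.75
y = 5.75
z = 4.25
r = 1.25
c = 'cyan'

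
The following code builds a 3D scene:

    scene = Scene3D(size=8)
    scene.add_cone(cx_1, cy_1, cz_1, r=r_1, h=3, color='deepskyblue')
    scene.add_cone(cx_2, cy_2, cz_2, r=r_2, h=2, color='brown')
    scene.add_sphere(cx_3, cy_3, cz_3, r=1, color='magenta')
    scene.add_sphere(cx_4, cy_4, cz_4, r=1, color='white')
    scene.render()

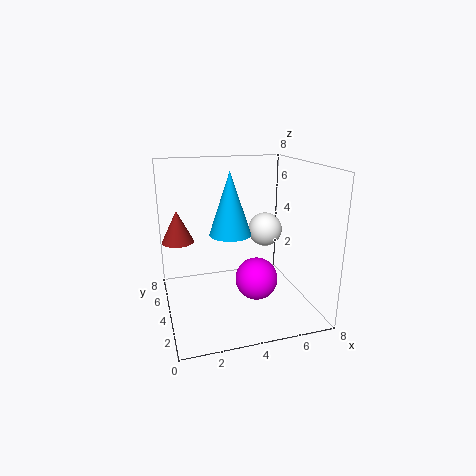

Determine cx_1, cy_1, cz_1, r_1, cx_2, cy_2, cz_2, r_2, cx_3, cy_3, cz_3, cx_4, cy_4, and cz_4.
cx_1 = 3, cy_1 = 2, cz_1 = 5, r_1 = 1, cx_2 = 1, cy_2 = 7, cz_2 = 3, r_2 = 1, cx_3 = 4, cy_3 = 1, cz_3 = 3, cx_4 = 6, cy_4 = 5, cz_4 = 4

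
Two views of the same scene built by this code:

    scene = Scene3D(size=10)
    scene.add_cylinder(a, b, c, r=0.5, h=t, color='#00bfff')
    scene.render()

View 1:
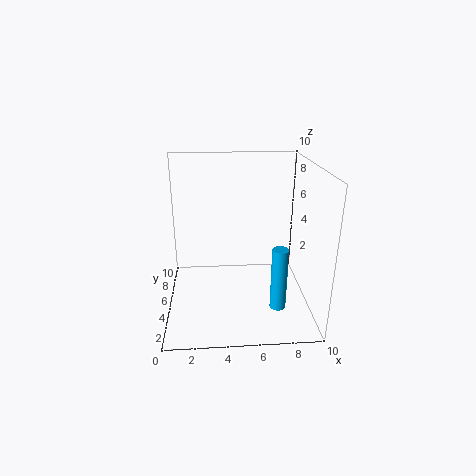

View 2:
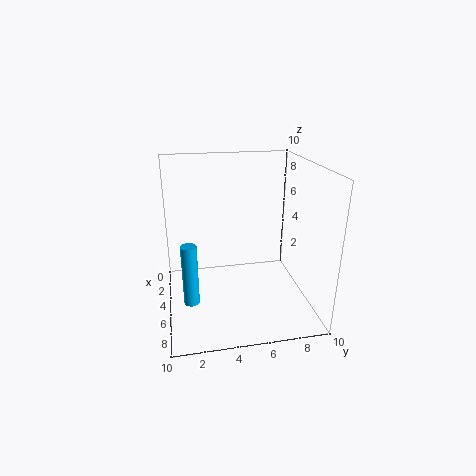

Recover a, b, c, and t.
a = 7.25, b = 1.5, c = 1.75, t = 4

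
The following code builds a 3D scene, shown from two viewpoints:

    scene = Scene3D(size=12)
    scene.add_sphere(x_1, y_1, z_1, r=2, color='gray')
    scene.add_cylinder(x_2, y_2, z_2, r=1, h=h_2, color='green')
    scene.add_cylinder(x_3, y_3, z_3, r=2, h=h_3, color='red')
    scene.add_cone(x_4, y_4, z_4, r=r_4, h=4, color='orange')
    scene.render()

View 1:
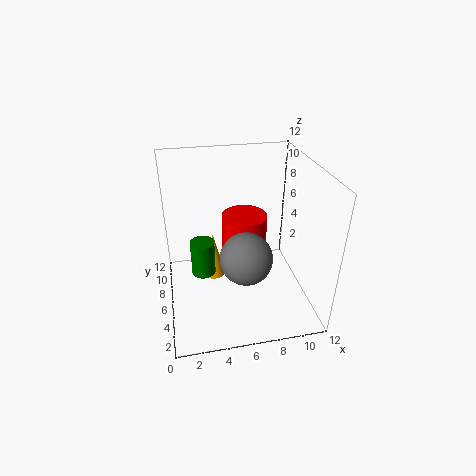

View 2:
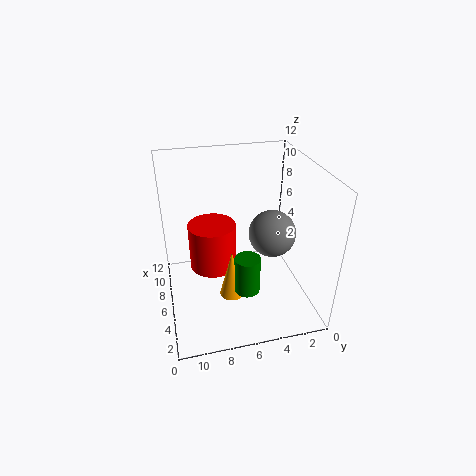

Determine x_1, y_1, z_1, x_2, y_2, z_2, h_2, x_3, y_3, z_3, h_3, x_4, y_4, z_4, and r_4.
x_1 = 6; y_1 = 3; z_1 = 6; x_2 = 3; y_2 = 6; z_2 = 3; h_2 = 3; x_3 = 7; y_3 = 8; z_3 = 3; h_3 = 4; x_4 = 4; y_4 = 7; z_4 = 2; r_4 = 1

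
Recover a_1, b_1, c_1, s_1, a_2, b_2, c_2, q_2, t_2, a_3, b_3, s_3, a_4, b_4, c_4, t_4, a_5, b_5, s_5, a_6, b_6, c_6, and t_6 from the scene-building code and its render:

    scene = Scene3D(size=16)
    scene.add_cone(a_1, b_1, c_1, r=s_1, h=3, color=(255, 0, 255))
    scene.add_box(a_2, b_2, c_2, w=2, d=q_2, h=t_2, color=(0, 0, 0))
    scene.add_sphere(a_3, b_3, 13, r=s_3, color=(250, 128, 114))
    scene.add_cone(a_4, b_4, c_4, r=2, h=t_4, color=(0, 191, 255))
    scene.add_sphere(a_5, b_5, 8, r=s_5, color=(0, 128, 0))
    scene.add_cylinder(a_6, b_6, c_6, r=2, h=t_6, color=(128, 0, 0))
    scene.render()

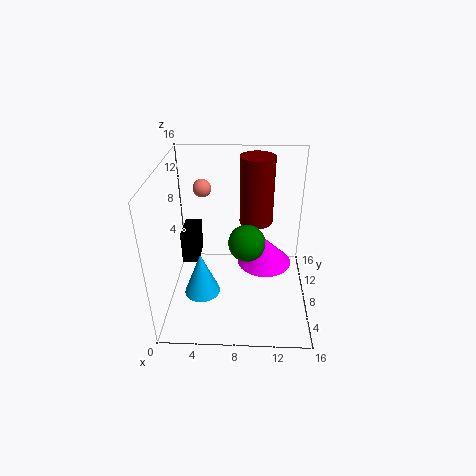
a_1 = 11, b_1 = 8, c_1 = 5, s_1 = 3, a_2 = 1, b_2 = 10, c_2 = 3, q_2 = 4, t_2 = 4, a_3 = 4, b_3 = 10, s_3 = 1, a_4 = 4, b_4 = 6, c_4 = 2, t_4 = 5, a_5 = 9, b_5 = 7, s_5 = 2, a_6 = 10, b_6 = 12, c_6 = 8, t_6 = 8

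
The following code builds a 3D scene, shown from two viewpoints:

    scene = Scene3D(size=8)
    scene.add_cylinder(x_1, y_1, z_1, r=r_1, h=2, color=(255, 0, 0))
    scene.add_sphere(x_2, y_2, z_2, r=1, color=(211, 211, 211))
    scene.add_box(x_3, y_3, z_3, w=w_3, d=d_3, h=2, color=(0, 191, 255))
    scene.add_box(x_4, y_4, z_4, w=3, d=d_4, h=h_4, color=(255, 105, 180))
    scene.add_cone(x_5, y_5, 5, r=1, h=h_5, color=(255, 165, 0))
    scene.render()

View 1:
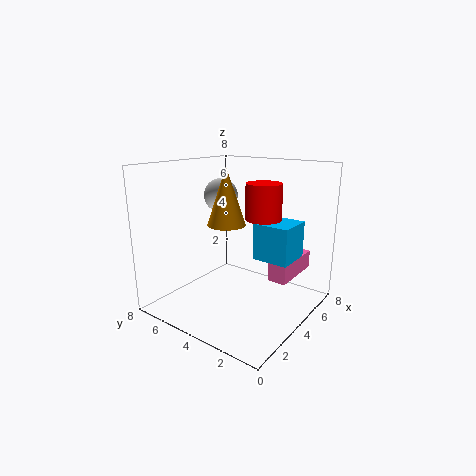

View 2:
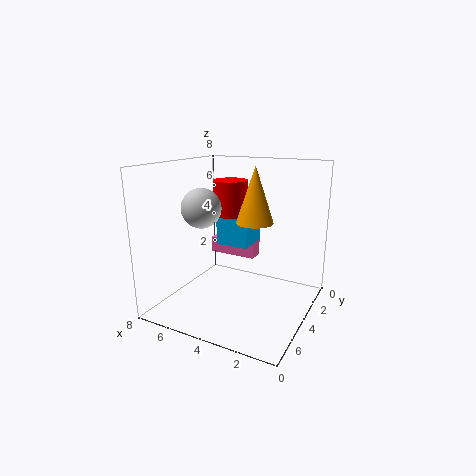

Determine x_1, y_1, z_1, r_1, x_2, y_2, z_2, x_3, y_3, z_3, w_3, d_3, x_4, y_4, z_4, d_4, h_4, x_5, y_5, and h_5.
x_1 = 5, y_1 = 3, z_1 = 5, r_1 = 1, x_2 = 5, y_2 = 6, z_2 = 6, x_3 = 4, y_3 = 1, z_3 = 3, w_3 = 2, d_3 = 2, x_4 = 4, y_4 = 1, z_4 = 2, d_4 = 1, h_4 = 1, x_5 = 3, y_5 = 4, h_5 = 3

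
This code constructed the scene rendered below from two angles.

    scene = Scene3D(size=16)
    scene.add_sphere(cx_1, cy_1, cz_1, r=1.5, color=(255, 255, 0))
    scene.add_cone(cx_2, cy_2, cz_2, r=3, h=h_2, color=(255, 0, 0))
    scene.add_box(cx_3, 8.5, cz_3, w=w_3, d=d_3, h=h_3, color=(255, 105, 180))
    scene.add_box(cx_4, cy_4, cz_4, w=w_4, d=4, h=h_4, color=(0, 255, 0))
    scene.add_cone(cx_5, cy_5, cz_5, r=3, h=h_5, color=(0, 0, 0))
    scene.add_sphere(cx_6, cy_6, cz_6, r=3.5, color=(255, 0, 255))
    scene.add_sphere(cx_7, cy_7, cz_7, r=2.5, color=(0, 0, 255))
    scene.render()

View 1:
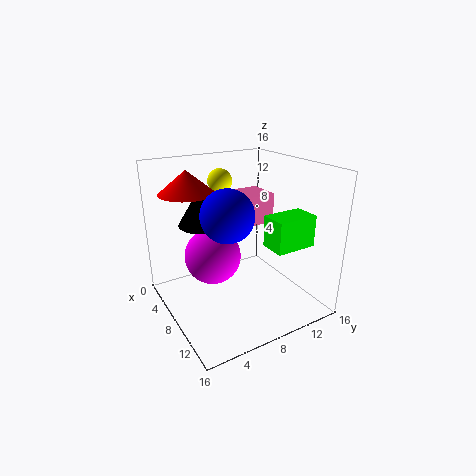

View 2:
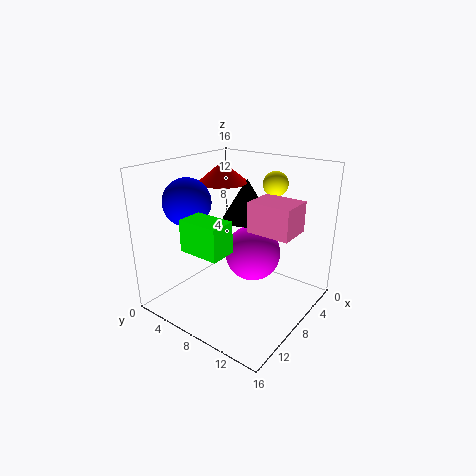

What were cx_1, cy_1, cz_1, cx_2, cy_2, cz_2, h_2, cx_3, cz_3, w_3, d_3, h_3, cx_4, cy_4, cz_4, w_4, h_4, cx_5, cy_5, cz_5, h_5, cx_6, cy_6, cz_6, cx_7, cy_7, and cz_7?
cx_1 = 2, cy_1 = 9, cz_1 = 13, cx_2 = 5, cy_2 = 3.5, cz_2 = 13, h_2 = 2.5, cx_3 = 3, cz_3 = 8.5, w_3 = 4, d_3 = 5, h_3 = 3.5, cx_4 = 13.5, cy_4 = 7.5, cz_4 = 9.5, w_4 = 2.5, h_4 = 3, cx_5 = 3.5, cy_5 = 6, cz_5 = 8.5, h_5 = 5, cx_6 = 3.5, cy_6 = 7, cz_6 = 4, cx_7 = 12, cy_7 = 4.5, cz_7 = 12.5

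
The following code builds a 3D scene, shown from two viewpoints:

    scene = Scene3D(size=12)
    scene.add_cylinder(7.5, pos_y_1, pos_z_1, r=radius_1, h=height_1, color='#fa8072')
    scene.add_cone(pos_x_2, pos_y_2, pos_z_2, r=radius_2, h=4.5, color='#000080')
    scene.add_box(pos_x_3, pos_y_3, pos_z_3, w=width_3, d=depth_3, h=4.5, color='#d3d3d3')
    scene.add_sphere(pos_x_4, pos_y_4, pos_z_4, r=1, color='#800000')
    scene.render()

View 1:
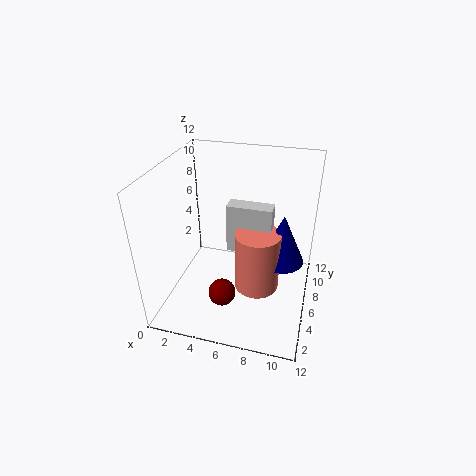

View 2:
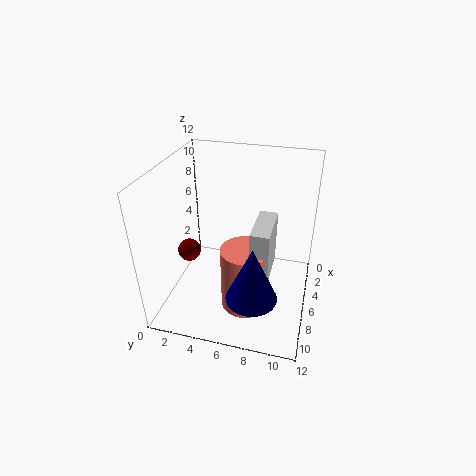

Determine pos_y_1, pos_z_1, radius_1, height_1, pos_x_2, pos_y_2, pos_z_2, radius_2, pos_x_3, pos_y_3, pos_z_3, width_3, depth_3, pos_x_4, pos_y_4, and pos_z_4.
pos_y_1 = 7; pos_z_1 = 0.5; radius_1 = 2; height_1 = 5.5; pos_x_2 = 9.5; pos_y_2 = 8; pos_z_2 = 3; radius_2 = 2; pos_x_3 = 4.5; pos_y_3 = 7.5; pos_z_3 = 3.5; width_3 = 4; depth_3 = 1.5; pos_x_4 = 6; pos_y_4 = 1.5; pos_z_4 = 4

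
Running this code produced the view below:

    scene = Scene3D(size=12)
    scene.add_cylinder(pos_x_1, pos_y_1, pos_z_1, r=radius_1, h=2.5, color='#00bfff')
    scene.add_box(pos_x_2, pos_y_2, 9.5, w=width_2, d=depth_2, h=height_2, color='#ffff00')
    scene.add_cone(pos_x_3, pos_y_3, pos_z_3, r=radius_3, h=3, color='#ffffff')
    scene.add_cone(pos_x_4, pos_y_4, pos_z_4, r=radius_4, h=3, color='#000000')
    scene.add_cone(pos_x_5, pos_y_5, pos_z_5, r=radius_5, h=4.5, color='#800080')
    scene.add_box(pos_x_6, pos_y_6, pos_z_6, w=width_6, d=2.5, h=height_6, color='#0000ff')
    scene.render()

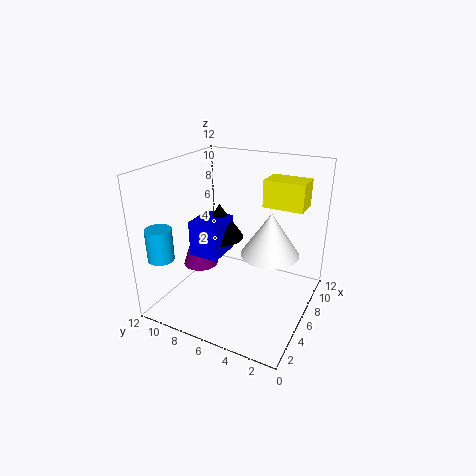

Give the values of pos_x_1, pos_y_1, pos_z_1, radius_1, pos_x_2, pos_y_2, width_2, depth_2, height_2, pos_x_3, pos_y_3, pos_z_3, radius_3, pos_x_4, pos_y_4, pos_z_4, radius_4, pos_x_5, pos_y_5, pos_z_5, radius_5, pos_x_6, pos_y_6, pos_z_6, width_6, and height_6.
pos_x_1 = 1; pos_y_1 = 10; pos_z_1 = 5.5; radius_1 = 1; pos_x_2 = 5; pos_y_2 = 0.5; width_2 = 2; depth_2 = 3; height_2 = 2; pos_x_3 = 3; pos_y_3 = 2; pos_z_3 = 7; radius_3 = 2; pos_x_4 = 6.5; pos_y_4 = 8; pos_z_4 = 5.5; radius_4 = 2; pos_x_5 = 5.5; pos_y_5 = 9.5; pos_z_5 = 3; radius_5 = 1.5; pos_x_6 = 4; pos_y_6 = 7; pos_z_6 = 4.5; width_6 = 3; height_6 = 3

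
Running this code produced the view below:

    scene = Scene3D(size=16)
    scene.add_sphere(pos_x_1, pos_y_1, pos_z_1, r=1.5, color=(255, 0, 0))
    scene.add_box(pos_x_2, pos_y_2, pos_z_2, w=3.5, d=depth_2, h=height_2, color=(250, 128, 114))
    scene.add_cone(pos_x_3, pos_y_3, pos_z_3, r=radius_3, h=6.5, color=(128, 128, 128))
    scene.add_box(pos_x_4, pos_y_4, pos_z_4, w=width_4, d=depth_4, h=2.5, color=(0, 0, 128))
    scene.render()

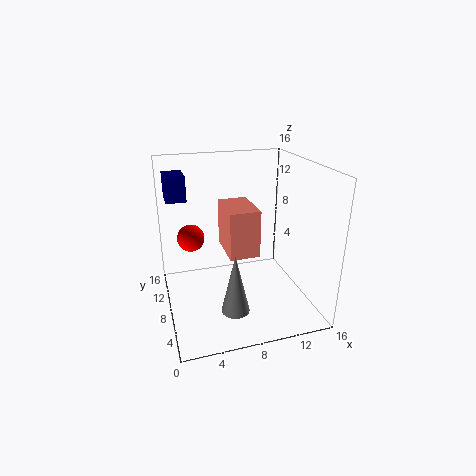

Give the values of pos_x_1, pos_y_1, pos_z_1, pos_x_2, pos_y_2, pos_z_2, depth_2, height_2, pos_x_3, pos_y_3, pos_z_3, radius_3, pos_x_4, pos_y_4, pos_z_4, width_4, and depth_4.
pos_x_1 = 3, pos_y_1 = 9.5, pos_z_1 = 8, pos_x_2 = 7, pos_y_2 = 7.5, pos_z_2 = 5.5, depth_2 = 5.5, height_2 = 5.5, pos_x_3 = 6.5, pos_y_3 = 4, pos_z_3 = 1.5, radius_3 = 1.5, pos_x_4 = 0.5, pos_y_4 = 7, pos_z_4 = 13, width_4 = 2, depth_4 = 3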